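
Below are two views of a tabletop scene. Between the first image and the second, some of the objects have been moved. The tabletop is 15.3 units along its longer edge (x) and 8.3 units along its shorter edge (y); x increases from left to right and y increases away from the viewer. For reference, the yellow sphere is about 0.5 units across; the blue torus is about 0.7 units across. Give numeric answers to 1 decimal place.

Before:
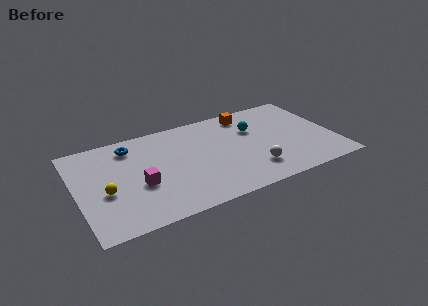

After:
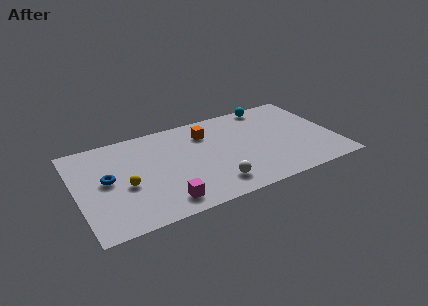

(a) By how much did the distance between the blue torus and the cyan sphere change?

+3.2

The distance was about 7.4 in the first image and 10.6 in the second, so they moved 3.2 units further apart.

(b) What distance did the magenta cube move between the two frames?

2.3

From (3.6, 3.3) to (4.8, 1.3), the magenta cube covered √(1.2² + 2.0²) ≈ 2.3 units.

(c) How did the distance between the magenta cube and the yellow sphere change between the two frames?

+1.0

Before: roughly 2.0 units apart; after: 3.0. That's 1.0 units further apart.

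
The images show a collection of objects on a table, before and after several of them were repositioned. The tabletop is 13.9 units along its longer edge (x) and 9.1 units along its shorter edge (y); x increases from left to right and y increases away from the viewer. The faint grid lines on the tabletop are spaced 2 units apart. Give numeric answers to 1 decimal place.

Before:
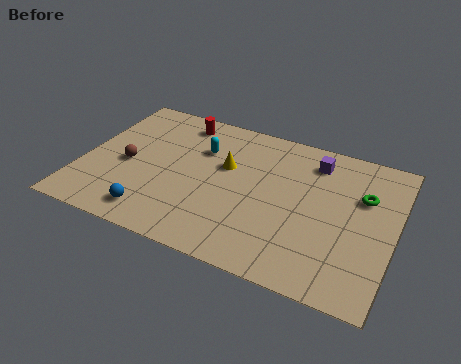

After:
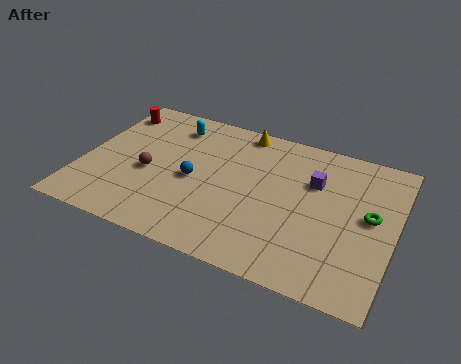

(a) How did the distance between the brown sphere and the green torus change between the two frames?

-0.7

The distance was about 10.6 in the first image and 9.9 in the second, so they moved 0.7 units closer together.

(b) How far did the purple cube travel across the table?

1.3

The purple cube was near (10.1, 7.4) before and (10.2, 6.1) after, so it travelled √(0.1² + 1.3²) ≈ 1.3 units.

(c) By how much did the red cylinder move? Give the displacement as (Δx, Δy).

(-3.1, -0.4)

From the two frames, the red cylinder sits at roughly (3.9, 7.8) before and (0.8, 7.4) after.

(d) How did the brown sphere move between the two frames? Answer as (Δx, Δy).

(1.0, -0.2)

The brown sphere started near (2.0, 4.1) and ended near (3.0, 3.9).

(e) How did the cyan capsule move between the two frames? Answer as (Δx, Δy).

(-1.5, 1.1)

The cyan capsule was at about (5.1, 6.3) and moved to about (3.6, 7.4).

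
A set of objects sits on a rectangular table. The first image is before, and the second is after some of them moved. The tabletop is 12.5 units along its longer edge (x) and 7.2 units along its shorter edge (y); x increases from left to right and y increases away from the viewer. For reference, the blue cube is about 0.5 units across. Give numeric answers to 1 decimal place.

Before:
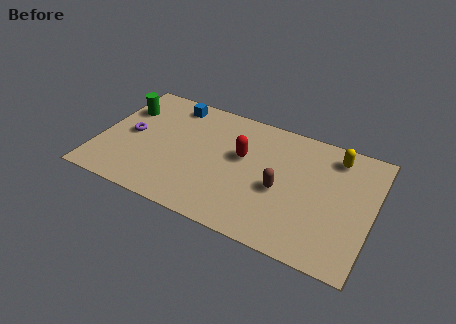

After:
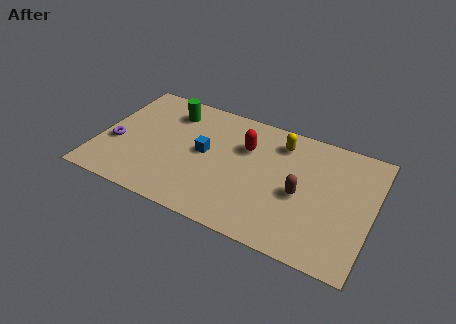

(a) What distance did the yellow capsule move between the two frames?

2.5

The yellow capsule moved from about (10.6, 6.0) to (8.1, 5.8), a distance of √(2.5² + 0.2²) ≈ 2.5.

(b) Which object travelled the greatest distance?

the blue cube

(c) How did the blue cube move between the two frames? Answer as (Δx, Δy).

(1.8, -2.4)

The blue cube started near (3.0, 6.2) and ended near (4.8, 3.8).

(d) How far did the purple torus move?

1.0

The purple torus moved from about (1.4, 3.6) to (0.8, 2.8), a distance of √(0.6² + 0.8²) ≈ 1.0.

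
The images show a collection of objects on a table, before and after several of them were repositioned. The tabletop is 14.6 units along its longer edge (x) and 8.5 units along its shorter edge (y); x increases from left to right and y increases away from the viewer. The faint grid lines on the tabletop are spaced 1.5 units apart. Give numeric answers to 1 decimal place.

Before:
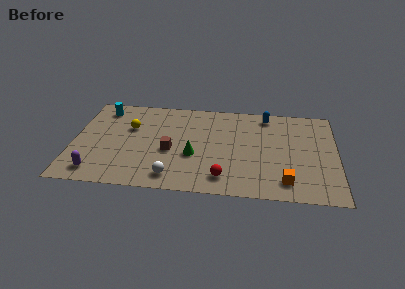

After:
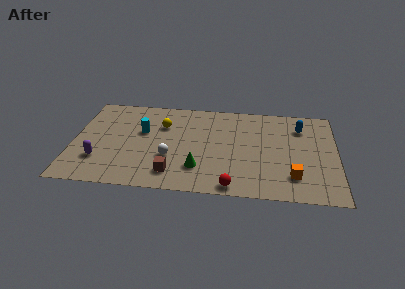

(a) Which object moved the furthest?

the cyan cylinder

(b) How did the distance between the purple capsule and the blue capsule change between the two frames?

+0.7

The distance was about 11.1 in the first image and 11.8 in the second, so they moved 0.7 units further apart.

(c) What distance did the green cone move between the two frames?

1.1

The green cone was near (6.7, 3.3) before and (7.0, 2.2) after, so it travelled √(0.3² + 1.1²) ≈ 1.1 units.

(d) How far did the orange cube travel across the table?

0.6

The orange cube was near (11.8, 1.5) before and (12.2, 2.0) after, so it travelled √(0.4² + 0.5²) ≈ 0.6 units.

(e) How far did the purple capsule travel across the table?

1.1

The purple capsule was near (1.4, 1.3) before and (1.5, 2.4) after, so it travelled √(0.1² + 1.1²) ≈ 1.1 units.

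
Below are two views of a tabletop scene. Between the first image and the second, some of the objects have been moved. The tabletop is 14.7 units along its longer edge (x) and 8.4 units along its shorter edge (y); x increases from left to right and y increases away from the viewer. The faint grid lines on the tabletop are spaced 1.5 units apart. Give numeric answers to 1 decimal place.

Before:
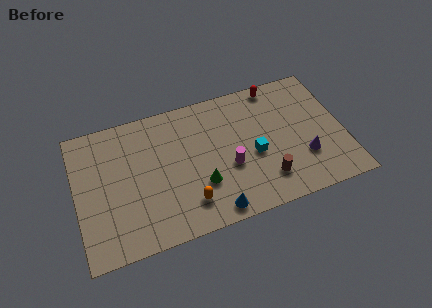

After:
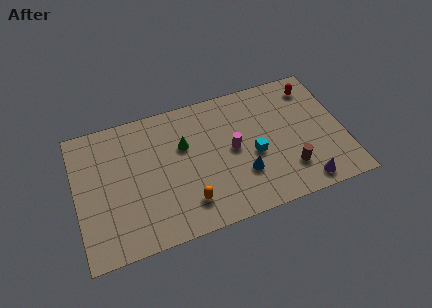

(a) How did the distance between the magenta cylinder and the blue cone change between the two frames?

-0.9

Before: roughly 2.6 units apart; after: 1.7. That's 0.9 units closer together.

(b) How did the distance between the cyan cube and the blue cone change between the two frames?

-2.5

Before: roughly 3.7 units apart; after: 1.2. That's 2.5 units closer together.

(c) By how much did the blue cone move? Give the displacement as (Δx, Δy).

(1.8, 1.7)

The blue cone started near (7.2, 0.9) and ended near (9.0, 2.6).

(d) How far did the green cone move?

2.8

From (6.7, 2.7) to (6.0, 5.4), the green cone covered √(0.7² + 2.7²) ≈ 2.8 units.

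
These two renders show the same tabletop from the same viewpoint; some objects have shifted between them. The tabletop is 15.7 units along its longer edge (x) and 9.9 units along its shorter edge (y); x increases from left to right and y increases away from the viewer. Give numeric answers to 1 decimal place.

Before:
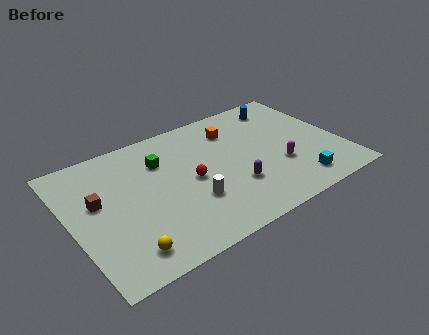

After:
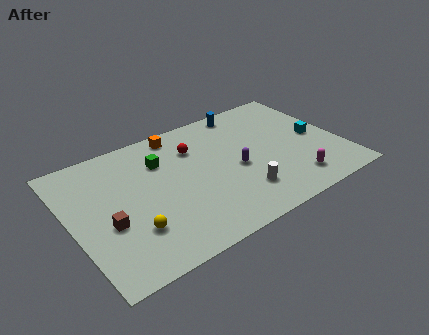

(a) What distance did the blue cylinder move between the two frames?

2.3

The blue cylinder moved from about (13.1, 8.3) to (10.9, 8.9), a distance of √(2.2² + 0.6²) ≈ 2.3.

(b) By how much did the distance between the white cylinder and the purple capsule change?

-0.5

The distance was about 2.5 in the first image and 2.0 in the second, so they moved 0.5 units closer together.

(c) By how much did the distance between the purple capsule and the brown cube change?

-0.4

The distance was about 8.0 in the first image and 7.6 in the second, so they moved 0.4 units closer together.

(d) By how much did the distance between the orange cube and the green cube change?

-2.3

Before: roughly 4.4 units apart; after: 2.1. That's 2.3 units closer together.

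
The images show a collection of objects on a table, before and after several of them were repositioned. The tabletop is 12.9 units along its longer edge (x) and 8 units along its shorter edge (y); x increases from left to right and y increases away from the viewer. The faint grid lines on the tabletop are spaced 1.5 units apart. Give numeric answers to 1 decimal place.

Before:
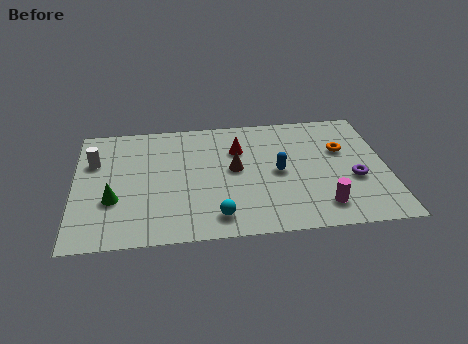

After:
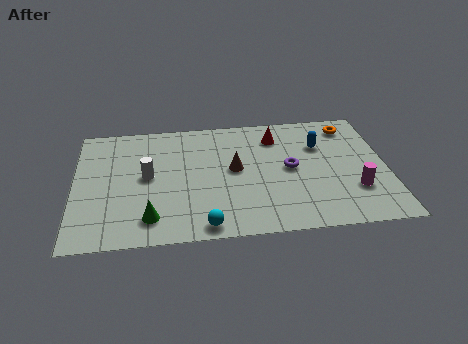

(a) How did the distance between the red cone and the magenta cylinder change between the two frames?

-0.3

They were about 5.3 units apart before and 5.0 after — 0.3 units closer together.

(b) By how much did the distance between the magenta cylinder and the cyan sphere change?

+2.1

Before: roughly 4.3 units apart; after: 6.4. That's 2.1 units further apart.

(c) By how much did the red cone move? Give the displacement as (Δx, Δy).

(1.6, 0.7)

The red cone started near (6.8, 5.6) and ended near (8.4, 6.3).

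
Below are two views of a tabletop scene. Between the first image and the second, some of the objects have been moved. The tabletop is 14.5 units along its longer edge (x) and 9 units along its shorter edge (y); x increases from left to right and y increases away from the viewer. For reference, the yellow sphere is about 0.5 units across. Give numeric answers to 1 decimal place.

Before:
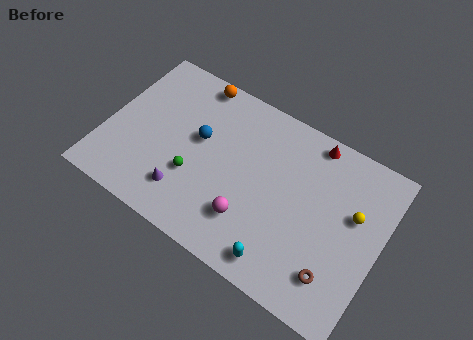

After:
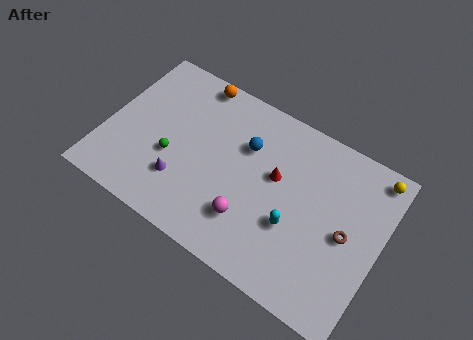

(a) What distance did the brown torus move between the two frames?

2.3

The brown torus was near (12.6, 2.0) before and (12.8, 4.3) after, so it travelled √(0.2² + 2.3²) ≈ 2.3 units.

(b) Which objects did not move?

the magenta sphere and the orange sphere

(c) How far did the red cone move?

3.2

The red cone moved from about (10.4, 8.1) to (8.9, 5.3), a distance of √(1.5² + 2.8²) ≈ 3.2.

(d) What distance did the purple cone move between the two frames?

0.6

The purple cone moved from about (4.6, 2.0) to (4.3, 2.5), a distance of √(0.3² + 0.5²) ≈ 0.6.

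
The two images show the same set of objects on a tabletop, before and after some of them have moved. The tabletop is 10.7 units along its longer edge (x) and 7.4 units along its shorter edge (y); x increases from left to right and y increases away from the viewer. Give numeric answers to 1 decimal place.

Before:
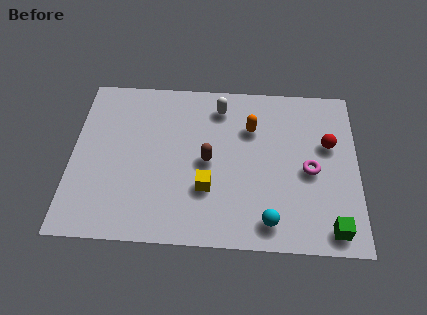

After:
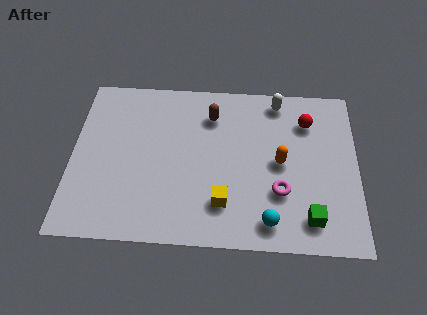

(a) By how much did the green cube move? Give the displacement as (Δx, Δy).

(-0.8, 0.4)

The green cube started near (9.7, 0.9) and ended near (8.9, 1.3).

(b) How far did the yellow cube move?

0.8

The yellow cube was near (5.1, 2.4) before and (5.7, 1.8) after, so it travelled √(0.6² + 0.6²) ≈ 0.8 units.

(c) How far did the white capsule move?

2.2

The white capsule moved from about (5.5, 6.1) to (7.7, 6.5), a distance of √(2.2² + 0.4²) ≈ 2.2.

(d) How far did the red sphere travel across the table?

1.3

From (9.6, 4.6) to (8.8, 5.6), the red sphere covered √(0.8² + 1.0²) ≈ 1.3 units.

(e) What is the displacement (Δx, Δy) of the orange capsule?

(1.1, -1.5)

The orange capsule started near (6.7, 5.2) and ended near (7.8, 3.7).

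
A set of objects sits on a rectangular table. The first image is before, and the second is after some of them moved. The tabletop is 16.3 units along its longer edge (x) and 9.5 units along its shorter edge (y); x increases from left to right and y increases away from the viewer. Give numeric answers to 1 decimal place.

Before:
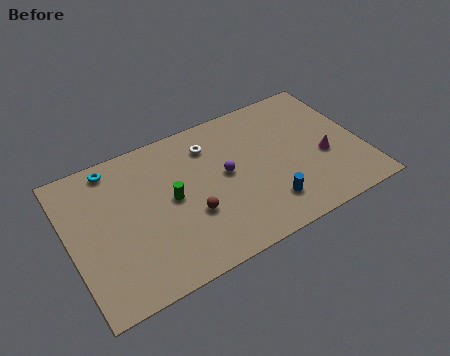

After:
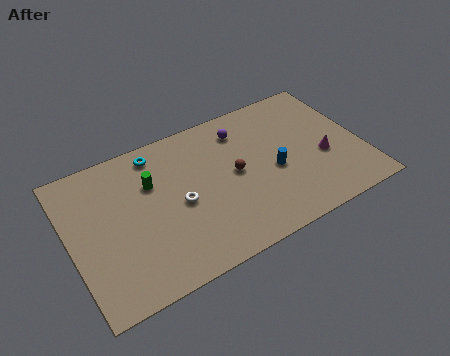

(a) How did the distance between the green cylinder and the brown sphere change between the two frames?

+3.0

Before: roughly 1.7 units apart; after: 4.7. That's 3.0 units further apart.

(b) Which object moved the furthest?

the white torus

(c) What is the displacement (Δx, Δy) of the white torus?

(-2.1, -3.0)

The white torus was at about (8.1, 7.4) and moved to about (6.0, 4.4).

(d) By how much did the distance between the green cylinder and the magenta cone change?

+1.2

The distance was about 8.6 in the first image and 9.8 in the second, so they moved 1.2 units further apart.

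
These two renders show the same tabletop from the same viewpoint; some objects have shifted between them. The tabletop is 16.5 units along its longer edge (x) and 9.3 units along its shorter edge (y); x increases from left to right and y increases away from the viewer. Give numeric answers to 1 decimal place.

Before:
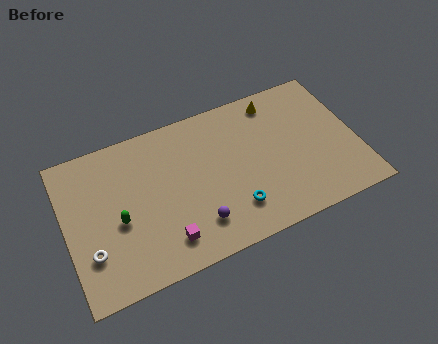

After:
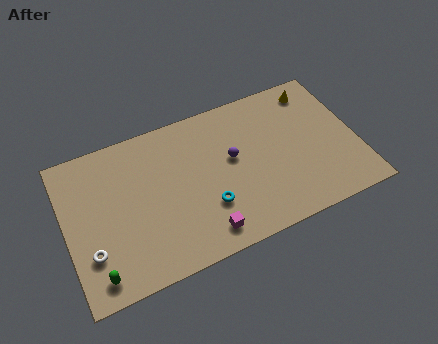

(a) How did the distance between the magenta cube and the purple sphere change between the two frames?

+2.6

The distance was about 1.8 in the first image and 4.4 in the second, so they moved 2.6 units further apart.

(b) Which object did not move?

the white torus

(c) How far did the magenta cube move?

2.1

The magenta cube moved from about (5.3, 1.8) to (7.4, 1.4), a distance of √(2.1² + 0.4²) ≈ 2.1.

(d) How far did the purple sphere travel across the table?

4.0

From (7.1, 2.1) to (9.5, 5.3), the purple sphere covered √(2.4² + 3.2²) ≈ 4.0 units.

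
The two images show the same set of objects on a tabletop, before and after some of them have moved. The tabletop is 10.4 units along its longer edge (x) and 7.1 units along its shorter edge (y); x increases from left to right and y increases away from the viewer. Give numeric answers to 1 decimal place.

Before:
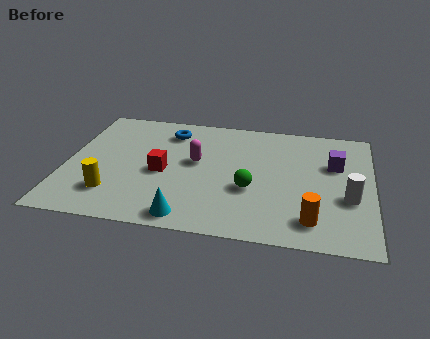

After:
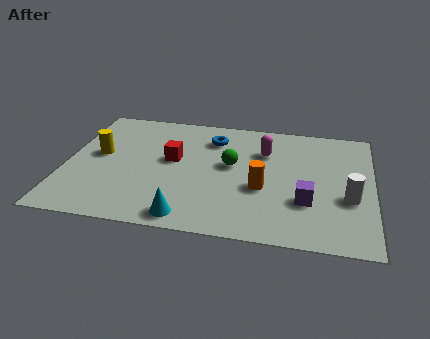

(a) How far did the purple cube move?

2.5

From (9.1, 4.6) to (8.2, 2.3), the purple cube covered √(0.9² + 2.3²) ≈ 2.5 units.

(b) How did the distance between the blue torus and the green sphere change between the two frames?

-2.5

The distance was about 4.2 in the first image and 1.7 in the second, so they moved 2.5 units closer together.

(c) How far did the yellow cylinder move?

2.3

The yellow cylinder moved from about (1.7, 1.7) to (1.1, 3.9), a distance of √(0.6² + 2.2²) ≈ 2.3.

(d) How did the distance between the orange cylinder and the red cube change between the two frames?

-2.1

Before: roughly 5.4 units apart; after: 3.3. That's 2.1 units closer together.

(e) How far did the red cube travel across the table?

0.9

From (3.3, 3.2) to (3.6, 4.0), the red cube covered √(0.3² + 0.8²) ≈ 0.9 units.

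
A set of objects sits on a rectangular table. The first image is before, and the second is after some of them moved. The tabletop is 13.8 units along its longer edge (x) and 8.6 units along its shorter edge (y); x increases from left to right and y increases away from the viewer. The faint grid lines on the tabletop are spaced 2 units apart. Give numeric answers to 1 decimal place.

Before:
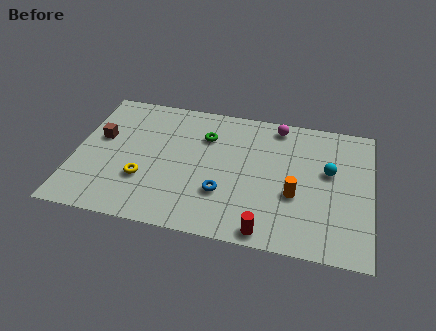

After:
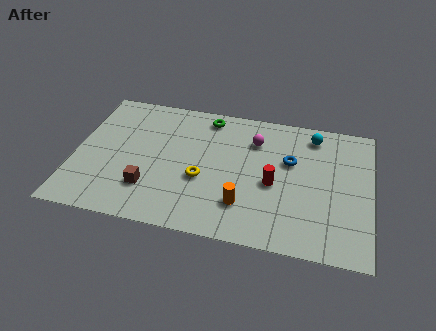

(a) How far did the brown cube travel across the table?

3.8

The brown cube was near (1.1, 5.1) before and (3.6, 2.3) after, so it travelled √(2.5² + 2.8²) ≈ 3.8 units.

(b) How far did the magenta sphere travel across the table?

1.6

From (9.3, 7.6) to (8.3, 6.4), the magenta sphere covered √(1.0² + 1.2²) ≈ 1.6 units.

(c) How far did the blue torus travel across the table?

4.0

From (7.0, 2.7) to (10.0, 5.4), the blue torus covered √(3.0² + 2.7²) ≈ 4.0 units.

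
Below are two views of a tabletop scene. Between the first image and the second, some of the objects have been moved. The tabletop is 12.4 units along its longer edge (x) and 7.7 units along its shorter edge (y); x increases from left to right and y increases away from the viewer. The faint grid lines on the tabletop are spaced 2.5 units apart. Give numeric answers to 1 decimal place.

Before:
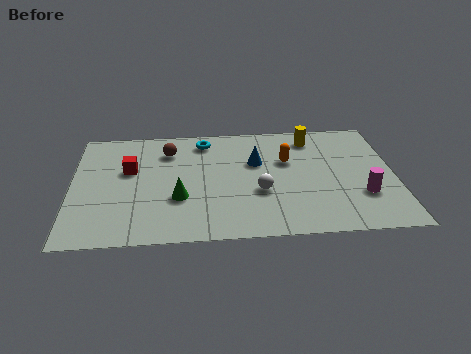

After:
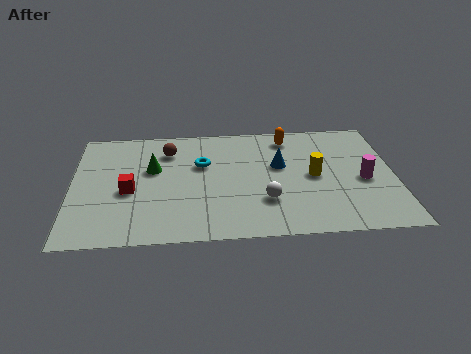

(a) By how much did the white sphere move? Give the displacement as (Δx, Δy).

(0.2, -0.6)

The white sphere started near (7.2, 2.9) and ended near (7.4, 2.3).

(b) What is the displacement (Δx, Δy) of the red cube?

(0.0, -1.4)

The red cube started near (2.2, 4.7) and ended near (2.2, 3.3).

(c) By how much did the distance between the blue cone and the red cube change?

+1.0

Before: roughly 4.9 units apart; after: 5.9. That's 1.0 units further apart.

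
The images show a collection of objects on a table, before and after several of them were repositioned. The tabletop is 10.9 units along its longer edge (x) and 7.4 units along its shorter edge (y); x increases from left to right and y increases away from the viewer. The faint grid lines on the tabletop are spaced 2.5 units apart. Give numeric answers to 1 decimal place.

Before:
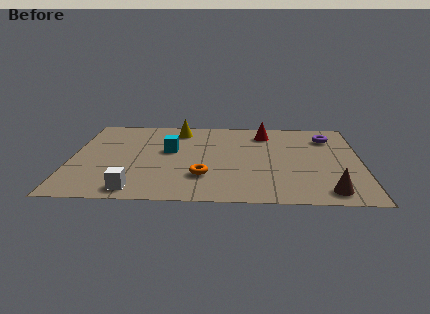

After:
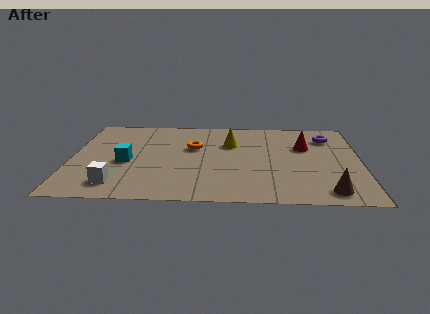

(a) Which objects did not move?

the purple torus and the brown cone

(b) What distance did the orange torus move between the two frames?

2.5

The orange torus moved from about (5.0, 2.1) to (4.6, 4.6), a distance of √(0.4² + 2.5²) ≈ 2.5.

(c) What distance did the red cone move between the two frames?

1.9

From (7.3, 6.0) to (8.8, 4.8), the red cone covered √(1.5² + 1.2²) ≈ 1.9 units.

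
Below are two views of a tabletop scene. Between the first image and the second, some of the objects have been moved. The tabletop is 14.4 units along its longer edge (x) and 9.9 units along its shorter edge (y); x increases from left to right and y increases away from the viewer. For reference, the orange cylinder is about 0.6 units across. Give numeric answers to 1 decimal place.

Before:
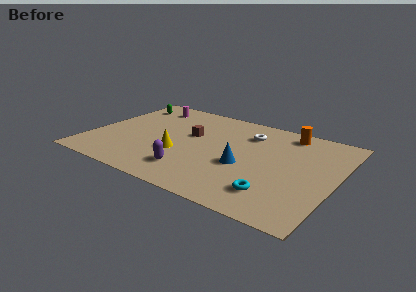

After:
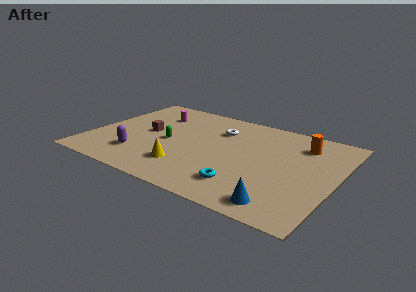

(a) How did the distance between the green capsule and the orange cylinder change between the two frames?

-1.7

They were about 9.8 units apart before and 8.1 after — 1.7 units closer together.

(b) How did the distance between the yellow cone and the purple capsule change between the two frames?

+1.0

Before: roughly 1.8 units apart; after: 2.8. That's 1.0 units further apart.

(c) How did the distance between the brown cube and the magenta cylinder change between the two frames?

-1.6

The distance was about 3.9 in the first image and 2.3 in the second, so they moved 1.6 units closer together.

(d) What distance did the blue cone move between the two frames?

3.7

From (9.2, 4.0) to (11.8, 1.3), the blue cone covered √(2.6² + 2.7²) ≈ 3.7 units.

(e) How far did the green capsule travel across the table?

4.7

The green capsule moved from about (1.3, 8.0) to (4.6, 4.6), a distance of √(3.3² + 3.4²) ≈ 4.7.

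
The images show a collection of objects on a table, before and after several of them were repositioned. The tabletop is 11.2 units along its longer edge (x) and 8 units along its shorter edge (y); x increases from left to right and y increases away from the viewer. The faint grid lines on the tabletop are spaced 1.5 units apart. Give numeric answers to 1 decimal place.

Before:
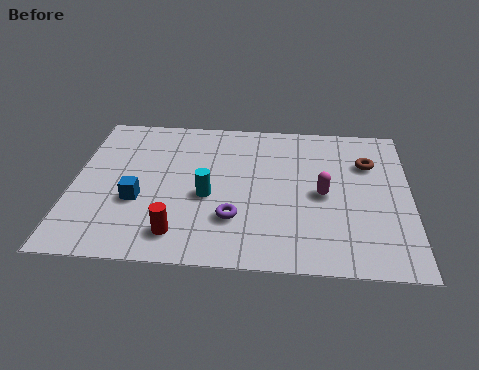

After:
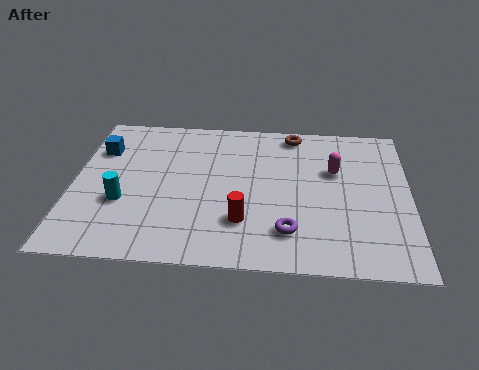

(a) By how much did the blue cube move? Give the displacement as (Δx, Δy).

(-1.4, 2.7)

From the two frames, the blue cube sits at roughly (2.2, 3.0) before and (0.8, 5.7) after.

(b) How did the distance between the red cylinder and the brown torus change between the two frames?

-2.3

The distance was about 7.5 in the first image and 5.2 in the second, so they moved 2.3 units closer together.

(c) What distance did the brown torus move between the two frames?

2.9

The brown torus moved from about (9.8, 5.6) to (7.3, 7.1), a distance of √(2.5² + 1.5²) ≈ 2.9.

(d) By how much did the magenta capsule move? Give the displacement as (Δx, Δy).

(0.4, 1.3)

From the two frames, the magenta capsule sits at roughly (8.3, 3.8) before and (8.7, 5.1) after.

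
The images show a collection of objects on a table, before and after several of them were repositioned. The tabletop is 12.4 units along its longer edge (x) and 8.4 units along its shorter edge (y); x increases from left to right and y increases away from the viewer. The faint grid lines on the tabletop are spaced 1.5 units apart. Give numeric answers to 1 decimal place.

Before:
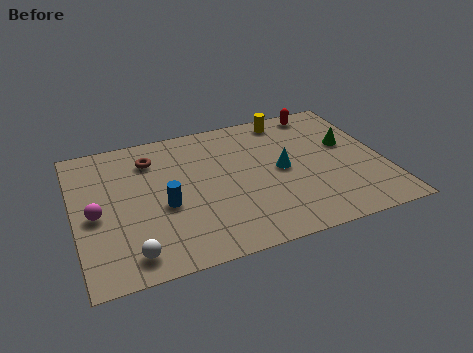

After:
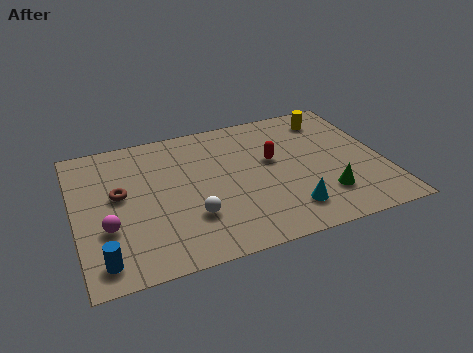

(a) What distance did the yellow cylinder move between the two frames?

1.8

The yellow cylinder was near (8.9, 7.4) before and (10.6, 6.9) after, so it travelled √(1.7² + 0.5²) ≈ 1.8 units.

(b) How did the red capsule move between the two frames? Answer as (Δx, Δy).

(-2.3, -2.6)

The red capsule started near (10.3, 7.5) and ended near (8.0, 4.9).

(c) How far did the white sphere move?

2.8

The white sphere was near (2.0, 1.2) before and (4.5, 2.5) after, so it travelled √(2.5² + 1.3²) ≈ 2.8 units.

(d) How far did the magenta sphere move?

1.0

The magenta sphere moved from about (0.8, 3.8) to (1.2, 2.9), a distance of √(0.4² + 0.9²) ≈ 1.0.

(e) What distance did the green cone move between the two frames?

3.2

The green cone was near (11.1, 5.0) before and (9.8, 2.1) after, so it travelled √(1.3² + 2.9²) ≈ 3.2 units.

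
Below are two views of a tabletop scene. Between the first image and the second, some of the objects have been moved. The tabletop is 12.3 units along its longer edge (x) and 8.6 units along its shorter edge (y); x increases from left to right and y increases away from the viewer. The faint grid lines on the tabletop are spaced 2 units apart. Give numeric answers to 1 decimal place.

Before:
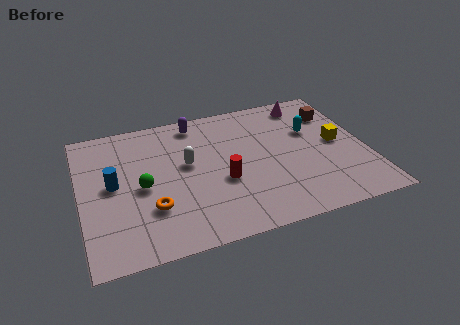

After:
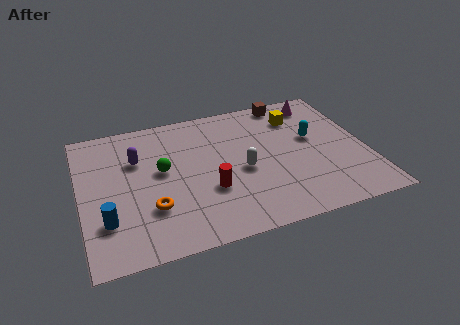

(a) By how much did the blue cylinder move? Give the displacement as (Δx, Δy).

(-0.4, -2.1)

The blue cylinder started near (1.4, 4.5) and ended near (1.0, 2.4).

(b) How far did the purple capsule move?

3.2

The purple capsule moved from about (5.2, 7.5) to (2.5, 5.8), a distance of √(2.7² + 1.7²) ≈ 3.2.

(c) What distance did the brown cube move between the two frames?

2.4

From (11.2, 6.4) to (9.3, 7.8), the brown cube covered √(1.9² + 1.4²) ≈ 2.4 units.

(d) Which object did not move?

the orange torus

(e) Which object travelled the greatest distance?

the purple capsule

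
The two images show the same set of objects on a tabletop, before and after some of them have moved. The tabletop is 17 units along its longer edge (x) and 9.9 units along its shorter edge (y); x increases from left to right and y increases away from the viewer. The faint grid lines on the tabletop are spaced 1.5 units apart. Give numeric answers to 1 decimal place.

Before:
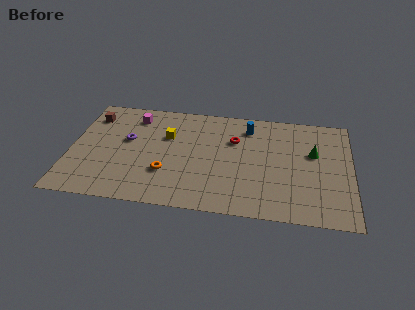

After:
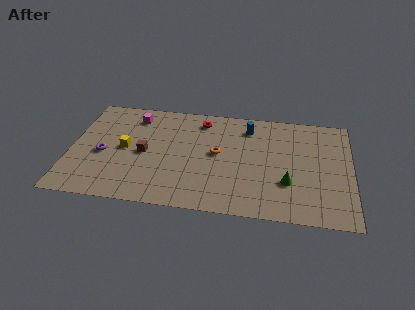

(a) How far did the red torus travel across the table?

2.6

From (9.9, 6.7) to (7.8, 8.3), the red torus covered √(2.1² + 1.6²) ≈ 2.6 units.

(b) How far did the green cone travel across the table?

3.3

The green cone was near (14.7, 6.1) before and (13.2, 3.2) after, so it travelled √(1.5² + 2.9²) ≈ 3.3 units.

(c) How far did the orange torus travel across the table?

3.7

From (5.9, 3.1) to (8.9, 5.3), the orange torus covered √(3.0² + 2.2²) ≈ 3.7 units.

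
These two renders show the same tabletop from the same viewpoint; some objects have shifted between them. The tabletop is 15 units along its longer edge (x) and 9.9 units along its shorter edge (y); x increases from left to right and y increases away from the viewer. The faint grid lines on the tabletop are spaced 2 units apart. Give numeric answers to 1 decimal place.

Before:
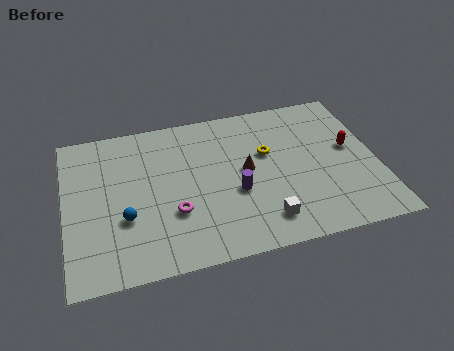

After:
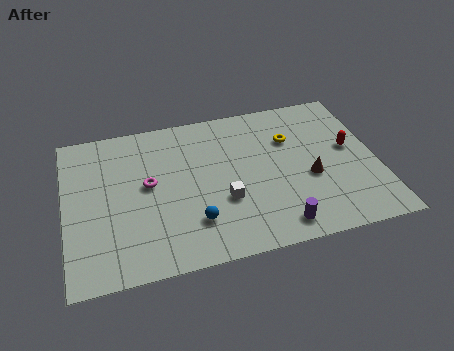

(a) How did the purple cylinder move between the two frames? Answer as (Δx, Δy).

(1.8, -2.6)

The purple cylinder started near (8.1, 3.9) and ended near (9.9, 1.3).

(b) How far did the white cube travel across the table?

2.5

The white cube was near (9.3, 1.8) before and (7.5, 3.5) after, so it travelled √(1.8² + 1.7²) ≈ 2.5 units.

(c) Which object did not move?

the red capsule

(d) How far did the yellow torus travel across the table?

1.4

The yellow torus was near (9.8, 6.1) before and (11.0, 6.8) after, so it travelled √(1.2² + 0.7²) ≈ 1.4 units.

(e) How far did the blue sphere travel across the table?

3.4

From (2.8, 3.5) to (6.0, 2.5), the blue sphere covered √(3.2² + 1.0²) ≈ 3.4 units.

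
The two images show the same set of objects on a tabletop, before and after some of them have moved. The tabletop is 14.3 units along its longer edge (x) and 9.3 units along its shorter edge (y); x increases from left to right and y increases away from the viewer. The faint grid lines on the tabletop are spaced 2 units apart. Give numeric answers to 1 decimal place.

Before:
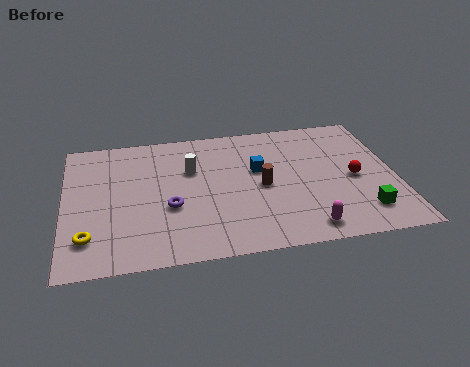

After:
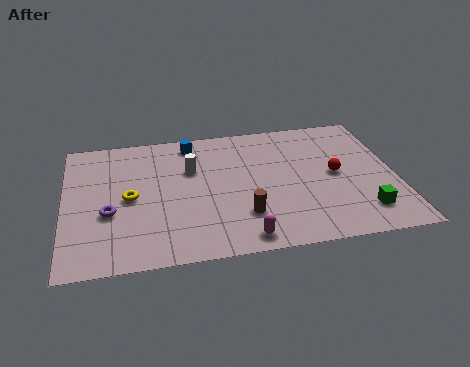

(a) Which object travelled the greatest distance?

the blue cube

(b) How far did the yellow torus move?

3.0

The yellow torus was near (1.0, 2.1) before and (2.8, 4.5) after, so it travelled √(1.8² + 2.4²) ≈ 3.0 units.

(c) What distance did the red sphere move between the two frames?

0.9

The red sphere moved from about (12.5, 4.3) to (11.7, 4.7), a distance of √(0.8² + 0.4²) ≈ 0.9.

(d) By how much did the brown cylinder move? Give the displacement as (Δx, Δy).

(-0.9, -1.9)

The brown cylinder was at about (8.5, 4.4) and moved to about (7.6, 2.5).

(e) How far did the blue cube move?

3.8

The blue cube was near (8.4, 5.6) before and (5.6, 8.1) after, so it travelled √(2.8² + 2.5²) ≈ 3.8 units.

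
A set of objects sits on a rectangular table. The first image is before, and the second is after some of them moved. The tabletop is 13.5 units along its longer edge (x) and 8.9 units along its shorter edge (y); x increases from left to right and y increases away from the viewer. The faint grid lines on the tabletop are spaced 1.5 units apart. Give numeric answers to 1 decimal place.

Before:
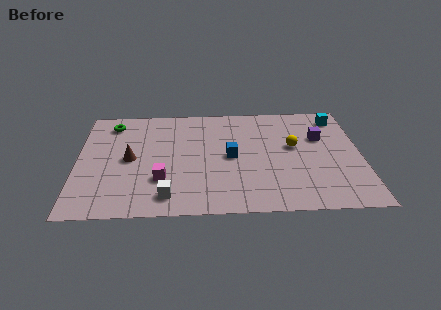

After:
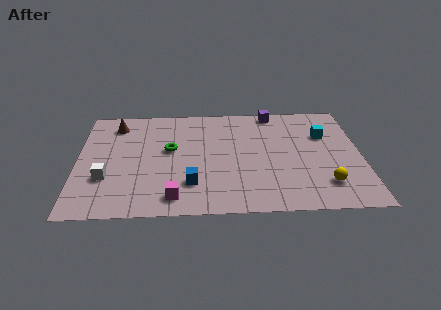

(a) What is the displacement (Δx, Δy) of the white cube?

(-2.9, 1.5)

From the two frames, the white cube sits at roughly (4.3, 1.4) before and (1.4, 2.9) after.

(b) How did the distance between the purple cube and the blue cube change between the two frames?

+2.5

Before: roughly 4.5 units apart; after: 7.0. That's 2.5 units further apart.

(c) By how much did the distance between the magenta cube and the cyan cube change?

-1.2

They were about 9.8 units apart before and 8.6 after — 1.2 units closer together.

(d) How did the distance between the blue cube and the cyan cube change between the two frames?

+1.3

They were about 6.1 units apart before and 7.4 after — 1.3 units further apart.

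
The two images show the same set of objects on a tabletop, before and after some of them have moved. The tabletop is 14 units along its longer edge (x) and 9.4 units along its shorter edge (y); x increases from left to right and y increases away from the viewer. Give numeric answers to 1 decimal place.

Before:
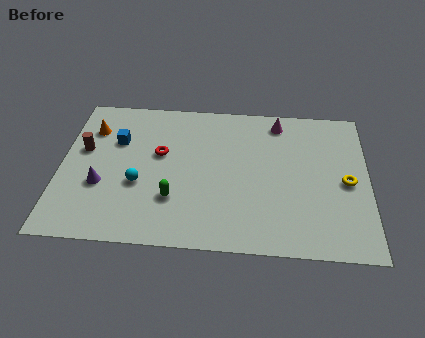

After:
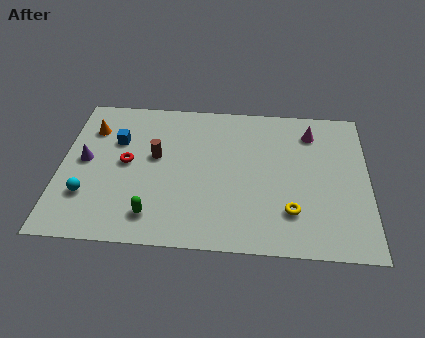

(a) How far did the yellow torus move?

3.2

The yellow torus moved from about (13.0, 4.4) to (10.5, 2.4), a distance of √(2.5² + 2.0²) ≈ 3.2.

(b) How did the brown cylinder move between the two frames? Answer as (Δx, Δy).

(3.3, -0.2)

From the two frames, the brown cylinder sits at roughly (1.0, 5.6) before and (4.3, 5.4) after.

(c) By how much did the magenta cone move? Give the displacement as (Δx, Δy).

(1.5, -0.6)

The magenta cone was at about (9.9, 8.1) and moved to about (11.4, 7.5).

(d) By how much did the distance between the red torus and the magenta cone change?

+2.8

Before: roughly 6.0 units apart; after: 8.8. That's 2.8 units further apart.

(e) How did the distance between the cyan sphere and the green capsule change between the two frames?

+1.4

Before: roughly 1.8 units apart; after: 3.2. That's 1.4 units further apart.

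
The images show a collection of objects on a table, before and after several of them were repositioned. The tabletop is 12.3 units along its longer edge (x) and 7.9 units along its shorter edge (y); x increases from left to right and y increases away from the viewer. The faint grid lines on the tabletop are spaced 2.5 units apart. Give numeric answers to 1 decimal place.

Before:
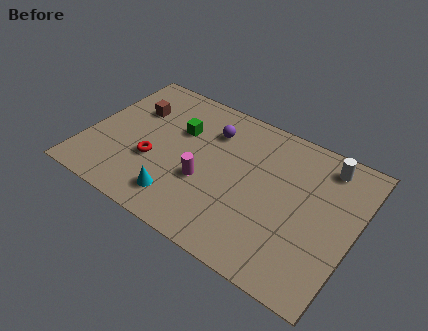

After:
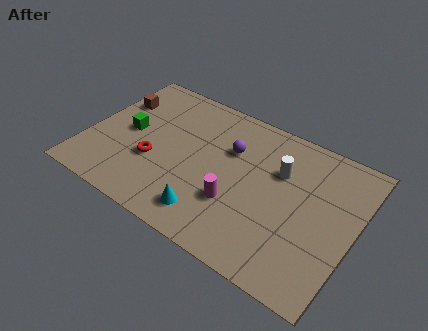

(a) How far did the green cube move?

2.5

The green cube moved from about (4.0, 5.2) to (1.8, 4.0), a distance of √(2.2² + 1.2²) ≈ 2.5.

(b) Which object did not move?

the red torus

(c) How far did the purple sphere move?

1.2

From (5.4, 5.9) to (6.4, 5.3), the purple sphere covered √(1.0² + 0.6²) ≈ 1.2 units.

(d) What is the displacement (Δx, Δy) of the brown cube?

(-0.9, 0.1)

The brown cube was at about (1.8, 5.4) and moved to about (0.9, 5.5).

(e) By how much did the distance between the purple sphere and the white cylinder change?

-3.0

Before: roughly 5.3 units apart; after: 2.3. That's 3.0 units closer together.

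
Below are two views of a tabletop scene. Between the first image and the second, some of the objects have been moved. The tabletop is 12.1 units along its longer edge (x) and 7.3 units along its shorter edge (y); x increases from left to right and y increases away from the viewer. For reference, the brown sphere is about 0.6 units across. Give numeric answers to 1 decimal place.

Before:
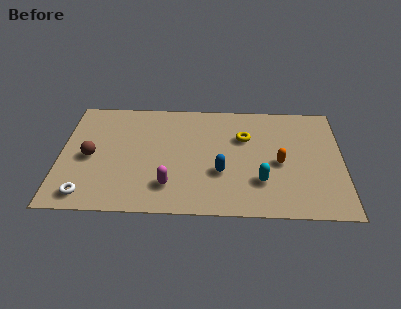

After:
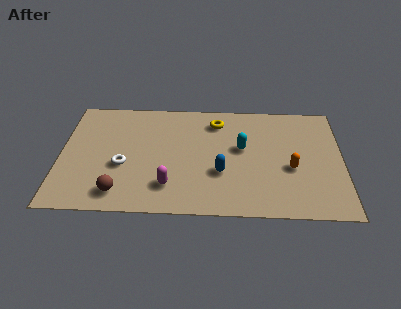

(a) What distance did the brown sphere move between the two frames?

2.6

From (1.3, 3.4) to (2.6, 1.2), the brown sphere covered √(1.3² + 2.2²) ≈ 2.6 units.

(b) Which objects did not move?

the blue capsule and the magenta capsule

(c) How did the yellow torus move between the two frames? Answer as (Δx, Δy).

(-1.2, 1.0)

From the two frames, the yellow torus sits at roughly (7.9, 4.9) before and (6.7, 5.9) after.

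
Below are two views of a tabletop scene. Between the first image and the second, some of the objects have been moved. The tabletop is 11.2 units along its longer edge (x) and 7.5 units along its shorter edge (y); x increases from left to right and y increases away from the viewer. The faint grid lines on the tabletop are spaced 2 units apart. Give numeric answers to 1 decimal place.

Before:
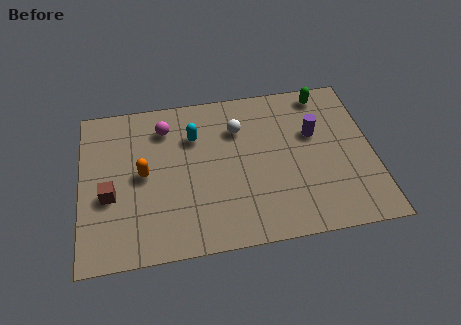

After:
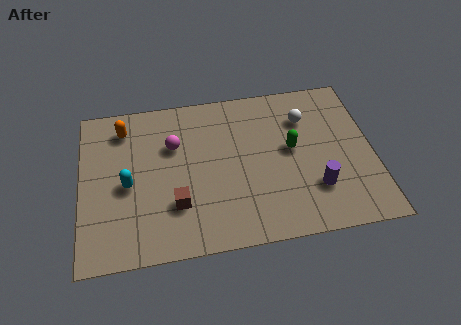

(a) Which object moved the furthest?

the cyan capsule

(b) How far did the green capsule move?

2.9

From (9.5, 6.6) to (8.1, 4.1), the green capsule covered √(1.4² + 2.5²) ≈ 2.9 units.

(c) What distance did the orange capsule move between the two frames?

2.4

From (2.4, 3.8) to (1.7, 6.1), the orange capsule covered √(0.7² + 2.3²) ≈ 2.4 units.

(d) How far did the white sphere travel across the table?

2.6

From (6.1, 5.4) to (8.7, 5.5), the white sphere covered √(2.6² + 0.1²) ≈ 2.6 units.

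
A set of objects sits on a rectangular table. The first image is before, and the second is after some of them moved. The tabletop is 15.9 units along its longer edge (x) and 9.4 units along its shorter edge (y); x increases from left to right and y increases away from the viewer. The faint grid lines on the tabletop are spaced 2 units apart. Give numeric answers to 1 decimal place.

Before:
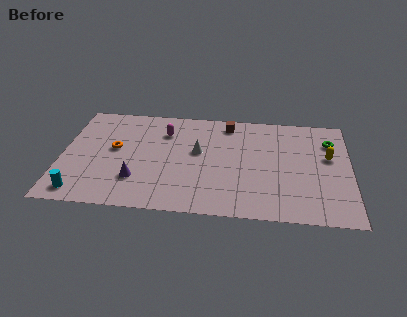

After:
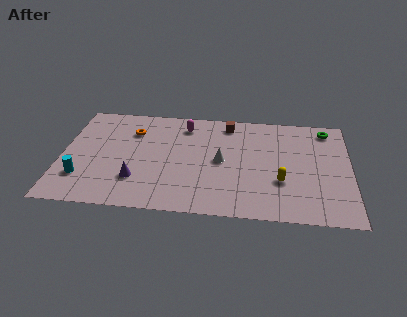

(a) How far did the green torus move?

1.1

From (14.8, 7.0) to (14.6, 8.1), the green torus covered √(0.2² + 1.1²) ≈ 1.1 units.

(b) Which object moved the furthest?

the yellow capsule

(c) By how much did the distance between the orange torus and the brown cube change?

-1.4

Before: roughly 6.8 units apart; after: 5.4. That's 1.4 units closer together.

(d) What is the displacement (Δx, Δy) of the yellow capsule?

(-2.6, -2.4)

The yellow capsule started near (14.7, 5.6) and ended near (12.1, 3.2).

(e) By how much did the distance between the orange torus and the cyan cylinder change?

+0.8

The distance was about 4.3 in the first image and 5.1 in the second, so they moved 0.8 units further apart.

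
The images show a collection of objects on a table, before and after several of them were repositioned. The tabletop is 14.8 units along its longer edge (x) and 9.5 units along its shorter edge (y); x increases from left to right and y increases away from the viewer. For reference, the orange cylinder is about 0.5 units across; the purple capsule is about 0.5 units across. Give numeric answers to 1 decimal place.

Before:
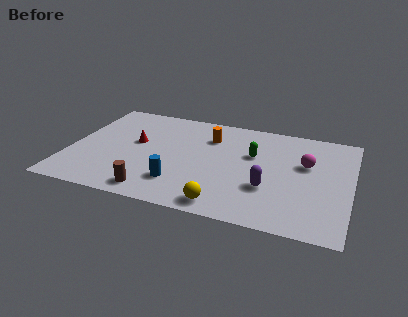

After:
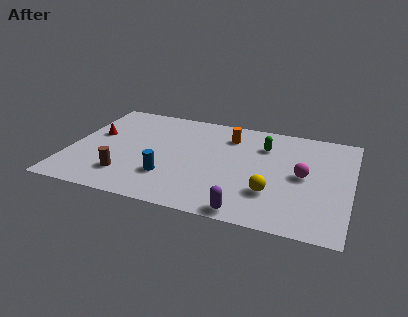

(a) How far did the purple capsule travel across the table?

2.6

The purple capsule was near (10.6, 3.2) before and (9.7, 0.8) after, so it travelled √(0.9² + 2.4²) ≈ 2.6 units.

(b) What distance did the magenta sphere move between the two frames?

1.1

The magenta sphere was near (12.4, 5.9) before and (12.3, 4.8) after, so it travelled √(0.1² + 1.1²) ≈ 1.1 units.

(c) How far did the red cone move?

2.2

The red cone was near (3.4, 5.4) before and (1.2, 5.6) after, so it travelled √(2.2² + 0.2²) ≈ 2.2 units.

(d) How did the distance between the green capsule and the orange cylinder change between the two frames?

-0.7

The distance was about 2.6 in the first image and 1.9 in the second, so they moved 0.7 units closer together.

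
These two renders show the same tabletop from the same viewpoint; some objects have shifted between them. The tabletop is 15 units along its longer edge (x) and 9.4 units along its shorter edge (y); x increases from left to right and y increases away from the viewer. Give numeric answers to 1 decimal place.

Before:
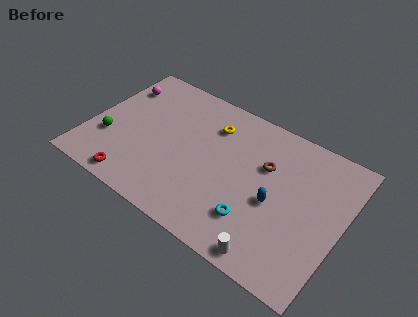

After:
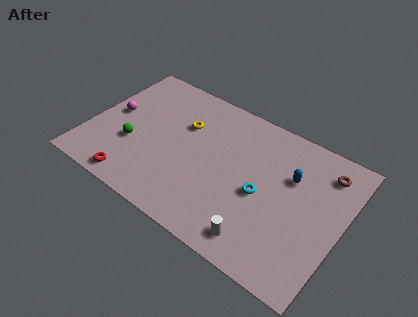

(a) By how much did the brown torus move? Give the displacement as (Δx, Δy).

(3.3, 1.5)

The brown torus started near (10.3, 6.1) and ended near (13.6, 7.6).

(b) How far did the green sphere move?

1.4

From (1.3, 3.1) to (2.7, 3.4), the green sphere covered √(1.4² + 0.3²) ≈ 1.4 units.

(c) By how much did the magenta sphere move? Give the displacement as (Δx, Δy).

(0.1, -2.1)

The magenta sphere was at about (1.1, 7.1) and moved to about (1.2, 5.0).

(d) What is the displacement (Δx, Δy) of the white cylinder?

(-0.8, 0.5)

The white cylinder was at about (11.6, 0.9) and moved to about (10.8, 1.4).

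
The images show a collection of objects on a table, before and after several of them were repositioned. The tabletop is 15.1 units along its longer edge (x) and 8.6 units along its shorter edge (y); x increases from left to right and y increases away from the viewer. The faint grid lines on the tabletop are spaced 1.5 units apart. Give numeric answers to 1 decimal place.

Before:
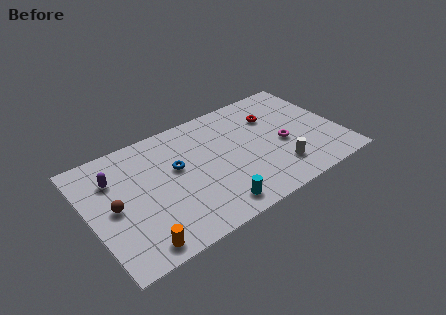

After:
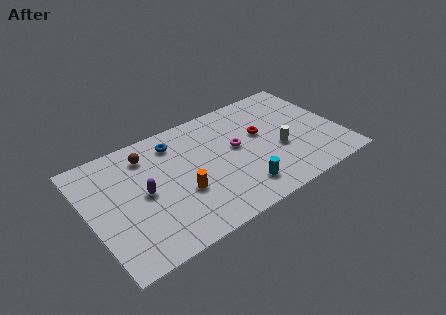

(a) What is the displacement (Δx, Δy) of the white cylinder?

(0.3, 1.4)

The white cylinder started near (11.0, 2.0) and ended near (11.3, 3.4).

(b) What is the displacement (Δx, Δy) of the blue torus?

(0.2, 1.9)

The blue torus started near (5.3, 5.1) and ended near (5.5, 7.0).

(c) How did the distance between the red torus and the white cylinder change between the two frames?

-2.2

They were about 4.1 units apart before and 1.9 after — 2.2 units closer together.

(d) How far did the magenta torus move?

2.9

From (11.6, 3.7) to (8.9, 4.8), the magenta torus covered √(2.7² + 1.1²) ≈ 2.9 units.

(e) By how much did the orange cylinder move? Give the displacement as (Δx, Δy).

(3.0, 2.2)

The orange cylinder started near (2.3, 1.0) and ended near (5.3, 3.2).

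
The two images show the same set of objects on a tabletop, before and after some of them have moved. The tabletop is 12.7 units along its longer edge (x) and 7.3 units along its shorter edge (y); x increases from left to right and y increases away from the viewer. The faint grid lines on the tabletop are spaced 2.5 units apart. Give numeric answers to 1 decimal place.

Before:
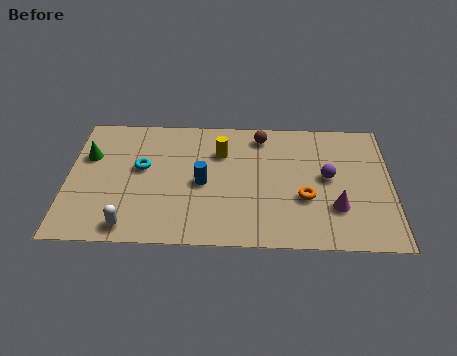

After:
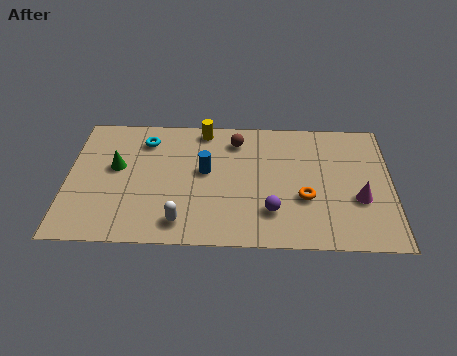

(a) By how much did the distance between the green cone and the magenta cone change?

-0.4

The distance was about 10.0 in the first image and 9.6 in the second, so they moved 0.4 units closer together.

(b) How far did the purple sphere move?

3.0

From (10.2, 3.9) to (8.0, 1.9), the purple sphere covered √(2.2² + 2.0²) ≈ 3.0 units.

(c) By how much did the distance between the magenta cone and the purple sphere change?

+1.8

They were about 1.7 units apart before and 3.5 after — 1.8 units further apart.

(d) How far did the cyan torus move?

1.6

The cyan torus moved from about (2.9, 4.2) to (3.0, 5.8), a distance of √(0.1² + 1.6²) ≈ 1.6.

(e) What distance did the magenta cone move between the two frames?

1.0

The magenta cone was near (10.5, 2.2) before and (11.4, 2.7) after, so it travelled √(0.9² + 0.5²) ≈ 1.0 units.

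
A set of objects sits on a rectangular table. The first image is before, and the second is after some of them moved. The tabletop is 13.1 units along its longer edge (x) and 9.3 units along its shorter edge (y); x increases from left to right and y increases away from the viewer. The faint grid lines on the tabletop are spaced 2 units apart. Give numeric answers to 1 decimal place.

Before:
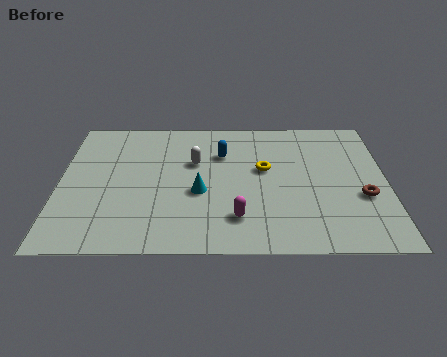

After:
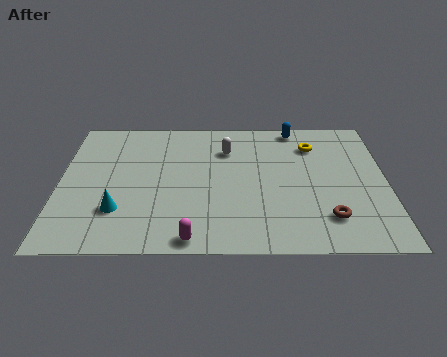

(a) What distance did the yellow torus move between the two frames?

2.6

The yellow torus moved from about (8.2, 5.4) to (10.2, 7.1), a distance of √(2.0² + 1.7²) ≈ 2.6.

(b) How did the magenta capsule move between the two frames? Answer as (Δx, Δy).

(-1.8, -1.3)

The magenta capsule was at about (7.1, 2.1) and moved to about (5.3, 0.8).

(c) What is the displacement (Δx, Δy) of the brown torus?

(-1.4, -1.4)

The brown torus was at about (12.1, 3.5) and moved to about (10.7, 2.1).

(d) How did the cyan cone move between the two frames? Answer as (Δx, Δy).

(-3.2, -1.2)

The cyan cone was at about (5.6, 3.8) and moved to about (2.4, 2.6).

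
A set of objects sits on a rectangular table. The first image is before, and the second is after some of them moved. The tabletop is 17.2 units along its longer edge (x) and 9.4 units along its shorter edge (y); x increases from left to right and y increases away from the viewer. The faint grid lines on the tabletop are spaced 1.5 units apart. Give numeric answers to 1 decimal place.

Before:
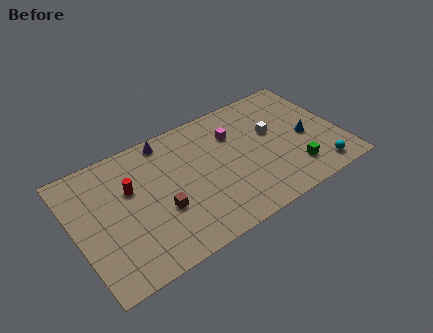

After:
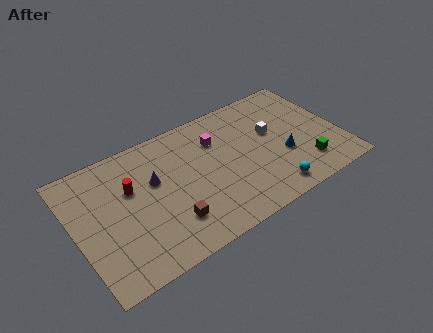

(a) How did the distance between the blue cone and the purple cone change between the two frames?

-1.1

They were about 9.6 units apart before and 8.5 after — 1.1 units closer together.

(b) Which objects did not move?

the red cylinder and the white cube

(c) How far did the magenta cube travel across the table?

1.1

From (10.6, 6.7) to (9.5, 6.8), the magenta cube covered √(1.1² + 0.1²) ≈ 1.1 units.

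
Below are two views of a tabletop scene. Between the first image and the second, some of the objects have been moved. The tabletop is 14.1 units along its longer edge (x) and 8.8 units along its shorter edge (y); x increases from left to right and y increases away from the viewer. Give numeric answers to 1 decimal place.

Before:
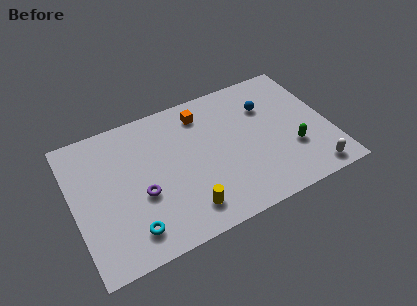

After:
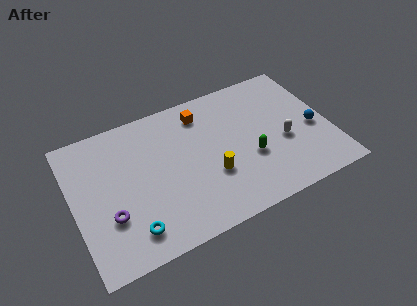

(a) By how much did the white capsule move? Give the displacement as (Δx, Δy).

(-1.2, 2.6)

From the two frames, the white capsule sits at roughly (12.7, 1.0) before and (11.5, 3.6) after.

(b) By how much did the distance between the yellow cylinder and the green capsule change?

-4.0

They were about 6.2 units apart before and 2.2 after — 4.0 units closer together.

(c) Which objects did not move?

the cyan torus and the orange cube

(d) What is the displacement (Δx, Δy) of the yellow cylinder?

(1.6, 1.5)

The yellow cylinder was at about (5.8, 1.6) and moved to about (7.4, 3.1).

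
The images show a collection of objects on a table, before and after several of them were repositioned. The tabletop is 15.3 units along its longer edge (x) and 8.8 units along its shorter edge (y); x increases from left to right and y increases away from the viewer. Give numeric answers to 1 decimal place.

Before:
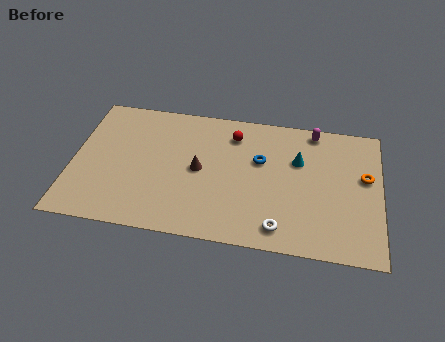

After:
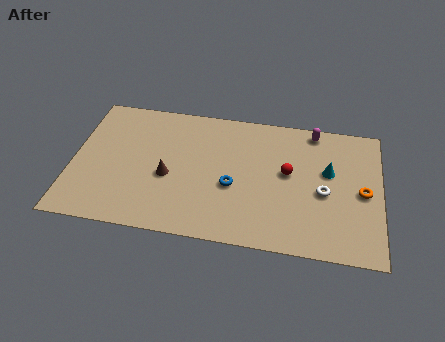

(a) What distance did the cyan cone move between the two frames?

1.6

The cyan cone was near (11.2, 5.8) before and (12.7, 5.3) after, so it travelled √(1.5² + 0.5²) ≈ 1.6 units.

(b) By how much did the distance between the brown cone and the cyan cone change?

+3.0

The distance was about 5.1 in the first image and 8.1 in the second, so they moved 3.0 units further apart.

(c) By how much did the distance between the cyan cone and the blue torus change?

+3.1

Before: roughly 1.9 units apart; after: 5.0. That's 3.1 units further apart.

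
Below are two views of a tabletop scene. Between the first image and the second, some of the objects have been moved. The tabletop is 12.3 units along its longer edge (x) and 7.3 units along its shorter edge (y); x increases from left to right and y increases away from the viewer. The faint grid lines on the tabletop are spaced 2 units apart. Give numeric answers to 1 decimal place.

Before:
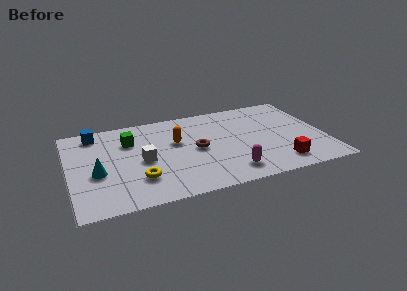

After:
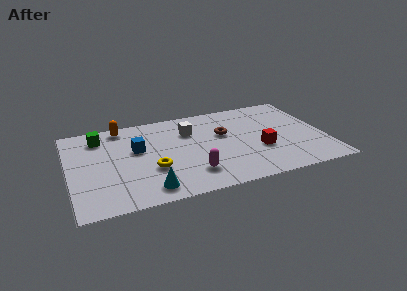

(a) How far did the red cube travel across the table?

1.6

The red cube was near (9.9, 1.3) before and (9.1, 2.7) after, so it travelled √(0.8² + 1.4²) ≈ 1.6 units.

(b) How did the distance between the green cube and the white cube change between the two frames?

+2.5

Before: roughly 1.9 units apart; after: 4.4. That's 2.5 units further apart.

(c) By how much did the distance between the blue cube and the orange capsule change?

-2.0

The distance was about 4.2 in the first image and 2.2 in the second, so they moved 2.0 units closer together.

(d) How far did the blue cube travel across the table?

2.7

From (1.4, 6.3) to (3.3, 4.4), the blue cube covered √(1.9² + 1.9²) ≈ 2.7 units.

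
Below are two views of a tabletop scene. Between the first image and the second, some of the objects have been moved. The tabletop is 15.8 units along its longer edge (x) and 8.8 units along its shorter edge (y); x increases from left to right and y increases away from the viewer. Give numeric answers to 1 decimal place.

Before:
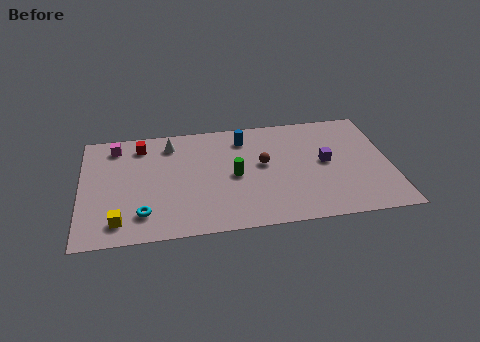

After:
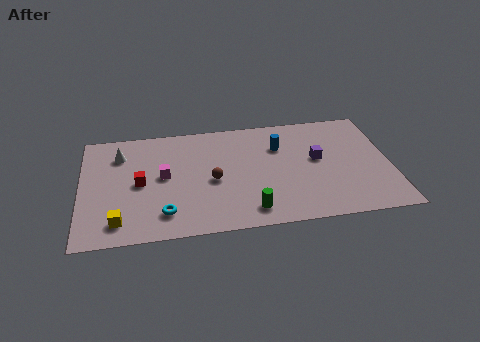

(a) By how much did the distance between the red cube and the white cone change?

+1.1

Before: roughly 1.5 units apart; after: 2.6. That's 1.1 units further apart.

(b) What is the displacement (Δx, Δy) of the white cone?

(-2.6, -0.5)

The white cone started near (4.6, 7.2) and ended near (2.0, 6.7).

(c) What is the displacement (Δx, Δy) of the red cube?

(-0.1, -3.0)

From the two frames, the red cube sits at roughly (3.1, 7.3) before and (3.0, 4.3) after.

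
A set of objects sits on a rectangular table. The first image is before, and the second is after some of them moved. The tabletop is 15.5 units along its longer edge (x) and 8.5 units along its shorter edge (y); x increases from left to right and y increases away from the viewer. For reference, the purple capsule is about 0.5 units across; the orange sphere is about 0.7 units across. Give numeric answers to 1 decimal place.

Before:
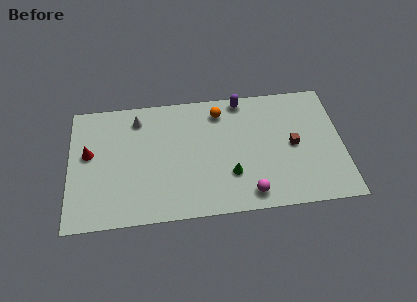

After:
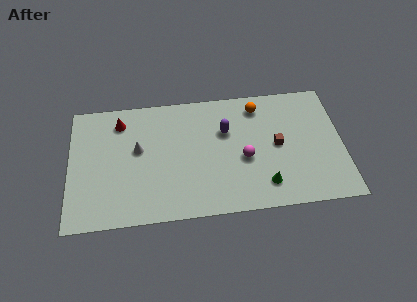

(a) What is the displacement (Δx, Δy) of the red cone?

(1.8, 2.0)

From the two frames, the red cone sits at roughly (1.1, 4.9) before and (2.9, 6.9) after.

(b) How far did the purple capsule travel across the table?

2.3

From (9.9, 7.7) to (8.9, 5.6), the purple capsule covered √(1.0² + 2.1²) ≈ 2.3 units.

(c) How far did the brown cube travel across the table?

0.9

From (12.7, 4.2) to (11.8, 4.3), the brown cube covered √(0.9² + 0.1²) ≈ 0.9 units.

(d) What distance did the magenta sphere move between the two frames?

2.4

The magenta sphere was near (10.1, 1.2) before and (9.9, 3.6) after, so it travelled √(0.2² + 2.4²) ≈ 2.4 units.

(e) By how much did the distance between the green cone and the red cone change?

+1.3

They were about 8.3 units apart before and 9.6 after — 1.3 units further apart.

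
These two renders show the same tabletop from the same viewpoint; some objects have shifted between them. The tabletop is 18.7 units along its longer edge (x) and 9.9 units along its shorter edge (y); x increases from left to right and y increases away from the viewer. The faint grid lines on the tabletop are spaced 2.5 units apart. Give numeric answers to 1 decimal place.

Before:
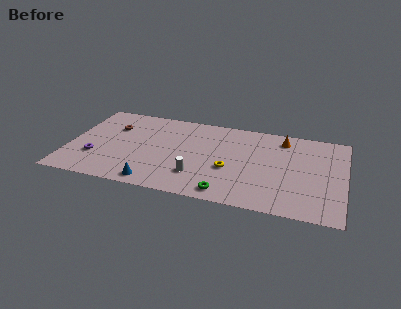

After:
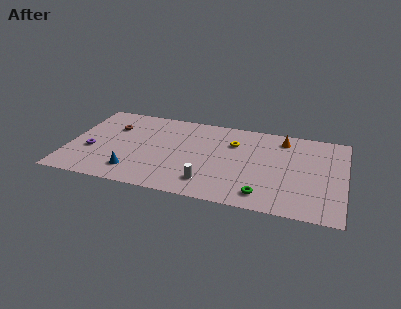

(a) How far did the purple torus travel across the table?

0.8

The purple torus was near (1.9, 3.1) before and (1.6, 3.8) after, so it travelled √(0.3² + 0.7²) ≈ 0.8 units.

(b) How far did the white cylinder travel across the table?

1.0

The white cylinder moved from about (8.9, 2.6) to (9.7, 2.0), a distance of √(0.8² + 0.6²) ≈ 1.0.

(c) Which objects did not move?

the orange cone and the brown torus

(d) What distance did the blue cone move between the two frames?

1.7

From (6.1, 1.1) to (4.6, 2.0), the blue cone covered √(1.5² + 0.9²) ≈ 1.7 units.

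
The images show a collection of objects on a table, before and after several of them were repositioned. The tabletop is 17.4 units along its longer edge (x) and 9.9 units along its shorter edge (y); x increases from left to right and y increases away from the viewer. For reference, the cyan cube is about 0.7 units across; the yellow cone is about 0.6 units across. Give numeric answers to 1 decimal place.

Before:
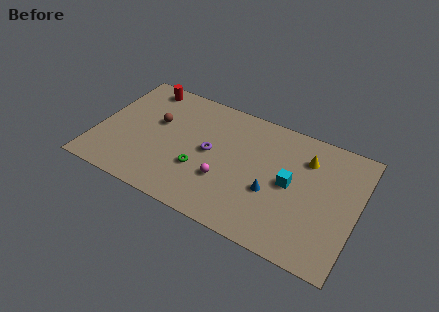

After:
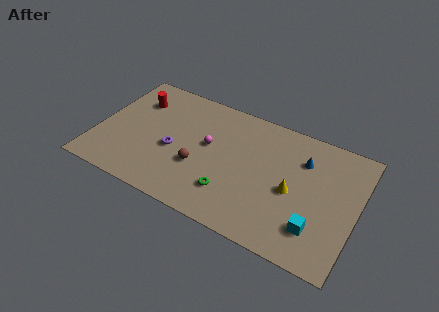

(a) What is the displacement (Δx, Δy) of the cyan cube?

(2.0, -2.6)

The cyan cube was at about (13.0, 5.0) and moved to about (15.0, 2.4).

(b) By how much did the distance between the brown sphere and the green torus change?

-1.7

They were about 4.2 units apart before and 2.5 after — 1.7 units closer together.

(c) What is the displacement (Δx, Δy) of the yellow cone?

(-0.6, -2.9)

The yellow cone started near (13.8, 7.4) and ended near (13.2, 4.5).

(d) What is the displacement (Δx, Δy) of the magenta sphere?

(-1.4, 2.3)

The magenta sphere was at about (8.8, 3.3) and moved to about (7.4, 5.6).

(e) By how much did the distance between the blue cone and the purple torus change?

+4.4

They were about 4.5 units apart before and 8.9 after — 4.4 units further apart.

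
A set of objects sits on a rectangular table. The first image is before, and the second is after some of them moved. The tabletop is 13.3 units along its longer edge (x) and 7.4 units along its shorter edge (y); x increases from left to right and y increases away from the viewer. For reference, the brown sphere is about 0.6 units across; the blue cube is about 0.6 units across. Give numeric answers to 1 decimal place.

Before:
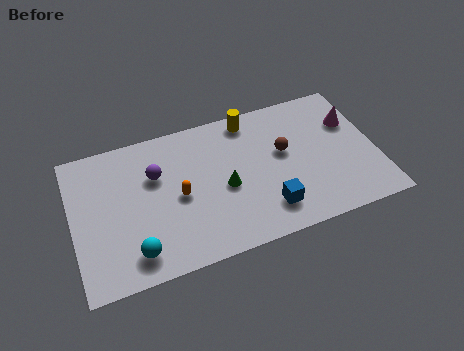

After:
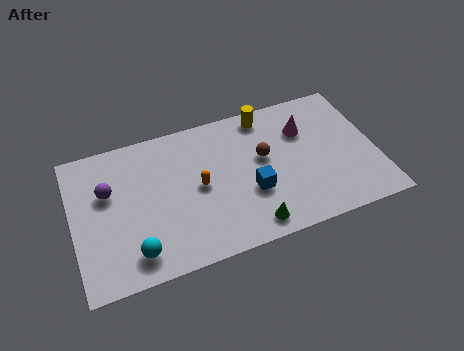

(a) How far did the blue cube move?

1.3

The blue cube moved from about (8.3, 1.6) to (7.7, 2.7), a distance of √(0.6² + 1.1²) ≈ 1.3.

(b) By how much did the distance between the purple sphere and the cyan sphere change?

-0.3

Before: roughly 3.8 units apart; after: 3.5. That's 0.3 units closer together.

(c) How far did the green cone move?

2.5

From (6.6, 3.3) to (7.5, 1.0), the green cone covered √(0.9² + 2.3²) ≈ 2.5 units.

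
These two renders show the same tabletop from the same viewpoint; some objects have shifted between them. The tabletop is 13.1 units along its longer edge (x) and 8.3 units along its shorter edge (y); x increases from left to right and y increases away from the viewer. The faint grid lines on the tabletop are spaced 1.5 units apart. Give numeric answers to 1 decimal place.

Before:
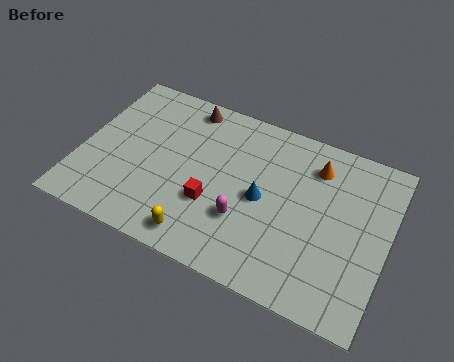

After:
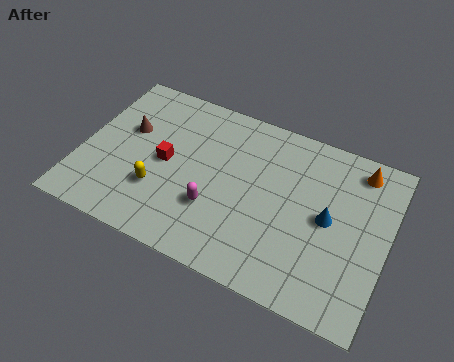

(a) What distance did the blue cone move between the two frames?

2.8

From (7.8, 4.0) to (10.6, 4.2), the blue cone covered √(2.8² + 0.2²) ≈ 2.8 units.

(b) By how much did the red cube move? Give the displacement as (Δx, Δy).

(-2.2, 1.2)

The red cube was at about (5.8, 2.9) and moved to about (3.6, 4.1).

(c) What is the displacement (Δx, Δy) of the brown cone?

(-2.3, -2.2)

The brown cone was at about (4.1, 7.3) and moved to about (1.8, 5.1).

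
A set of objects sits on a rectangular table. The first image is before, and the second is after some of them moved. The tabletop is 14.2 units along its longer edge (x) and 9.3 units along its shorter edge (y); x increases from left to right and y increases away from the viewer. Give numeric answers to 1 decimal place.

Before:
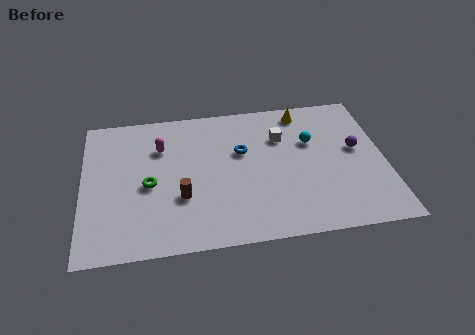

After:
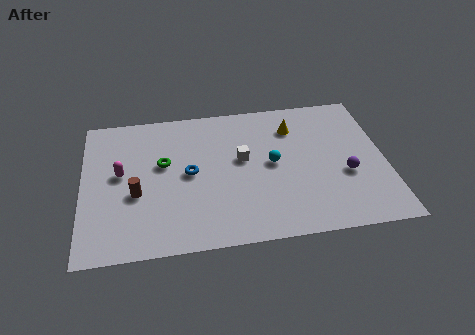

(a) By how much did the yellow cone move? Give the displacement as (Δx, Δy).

(-0.5, -1.0)

The yellow cone started near (10.5, 8.1) and ended near (10.0, 7.1).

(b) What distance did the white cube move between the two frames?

2.2

The white cube was near (9.4, 6.5) before and (7.5, 5.3) after, so it travelled √(1.9² + 1.2²) ≈ 2.2 units.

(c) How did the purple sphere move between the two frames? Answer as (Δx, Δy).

(-0.6, -1.6)

The purple sphere started near (12.9, 5.2) and ended near (12.3, 3.6).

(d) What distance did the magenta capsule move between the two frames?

2.4

The magenta capsule moved from about (3.7, 6.6) to (1.8, 5.1), a distance of √(1.9² + 1.5²) ≈ 2.4.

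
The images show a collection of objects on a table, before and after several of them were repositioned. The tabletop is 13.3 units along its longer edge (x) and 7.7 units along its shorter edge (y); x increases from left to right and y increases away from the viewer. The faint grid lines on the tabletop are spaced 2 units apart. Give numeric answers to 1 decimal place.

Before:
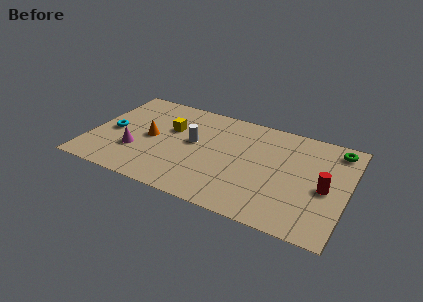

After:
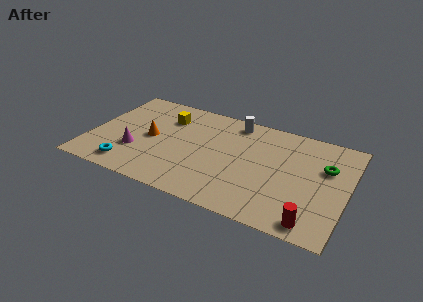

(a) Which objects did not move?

the orange cone and the magenta cone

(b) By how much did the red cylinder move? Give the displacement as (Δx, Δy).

(-0.4, -2.6)

The red cylinder was at about (12.2, 3.5) and moved to about (11.8, 0.9).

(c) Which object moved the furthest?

the white cylinder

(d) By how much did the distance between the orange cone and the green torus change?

-0.7

Before: roughly 9.8 units apart; after: 9.1. That's 0.7 units closer together.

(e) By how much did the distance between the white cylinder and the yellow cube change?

+2.2

Before: roughly 1.4 units apart; after: 3.6. That's 2.2 units further apart.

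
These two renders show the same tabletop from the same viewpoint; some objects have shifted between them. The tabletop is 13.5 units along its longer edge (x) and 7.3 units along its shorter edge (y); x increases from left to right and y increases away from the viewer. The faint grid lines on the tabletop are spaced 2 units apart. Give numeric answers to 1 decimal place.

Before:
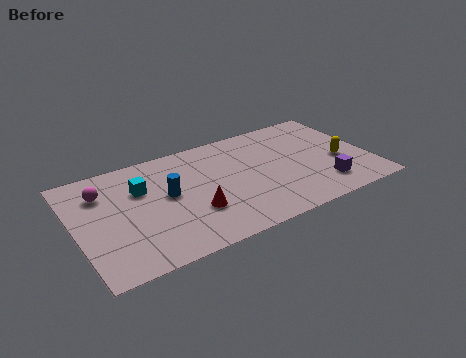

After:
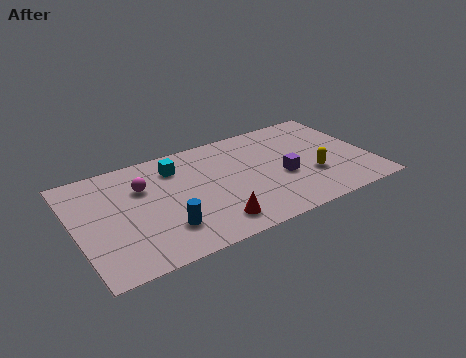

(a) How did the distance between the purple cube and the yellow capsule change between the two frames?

-0.3

Before: roughly 1.7 units apart; after: 1.4. That's 0.3 units closer together.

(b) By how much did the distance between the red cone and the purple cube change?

-2.1

They were about 6.0 units apart before and 3.9 after — 2.1 units closer together.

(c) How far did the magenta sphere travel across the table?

1.8

From (1.4, 5.4) to (3.2, 5.0), the magenta sphere covered √(1.8² + 0.4²) ≈ 1.8 units.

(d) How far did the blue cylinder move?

2.1

From (4.2, 4.0) to (3.8, 1.9), the blue cylinder covered √(0.4² + 2.1²) ≈ 2.1 units.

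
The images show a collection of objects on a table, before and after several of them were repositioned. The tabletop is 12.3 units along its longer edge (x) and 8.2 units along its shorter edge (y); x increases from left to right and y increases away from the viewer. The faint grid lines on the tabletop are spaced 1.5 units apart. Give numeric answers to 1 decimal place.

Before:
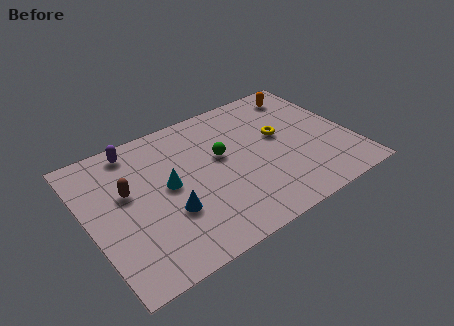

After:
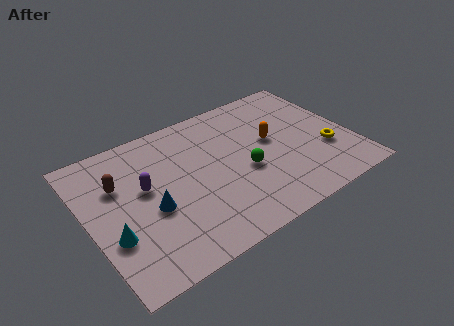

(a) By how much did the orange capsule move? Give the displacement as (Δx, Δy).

(-2.0, -2.3)

The orange capsule was at about (10.7, 6.9) and moved to about (8.7, 4.6).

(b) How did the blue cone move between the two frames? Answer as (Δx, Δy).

(-0.7, 0.6)

The blue cone was at about (3.5, 2.8) and moved to about (2.8, 3.4).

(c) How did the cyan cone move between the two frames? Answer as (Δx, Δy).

(-2.8, -1.5)

The cyan cone was at about (3.7, 4.3) and moved to about (0.9, 2.8).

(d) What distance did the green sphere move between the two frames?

1.7

The green sphere was near (6.3, 4.8) before and (7.2, 3.4) after, so it travelled √(0.9² + 1.4²) ≈ 1.7 units.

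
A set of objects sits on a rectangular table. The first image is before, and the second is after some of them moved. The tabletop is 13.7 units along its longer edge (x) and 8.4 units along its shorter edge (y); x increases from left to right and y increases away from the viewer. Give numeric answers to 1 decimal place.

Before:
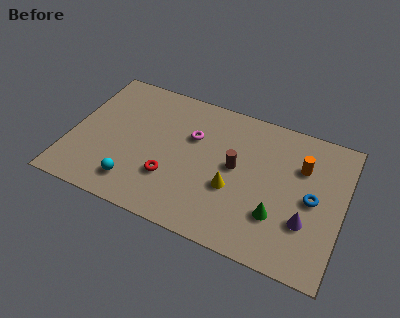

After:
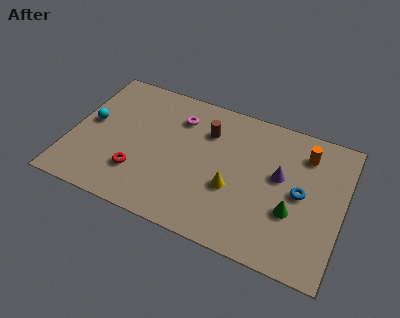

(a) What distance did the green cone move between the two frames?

0.9

The green cone was near (10.6, 2.5) before and (11.3, 3.0) after, so it travelled √(0.7² + 0.5²) ≈ 0.9 units.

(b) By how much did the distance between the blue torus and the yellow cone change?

-0.6

Before: roughly 4.0 units apart; after: 3.4. That's 0.6 units closer together.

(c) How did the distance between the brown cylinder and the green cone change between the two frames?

+2.5

Before: roughly 3.0 units apart; after: 5.5. That's 2.5 units further apart.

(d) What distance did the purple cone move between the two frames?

2.6

From (12.0, 2.7) to (10.5, 4.8), the purple cone covered √(1.5² + 2.1²) ≈ 2.6 units.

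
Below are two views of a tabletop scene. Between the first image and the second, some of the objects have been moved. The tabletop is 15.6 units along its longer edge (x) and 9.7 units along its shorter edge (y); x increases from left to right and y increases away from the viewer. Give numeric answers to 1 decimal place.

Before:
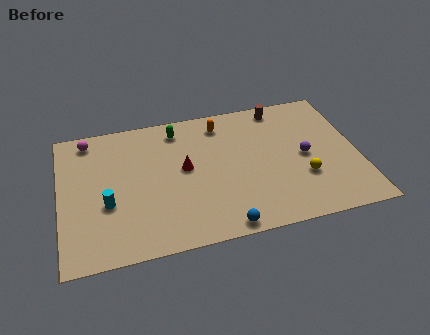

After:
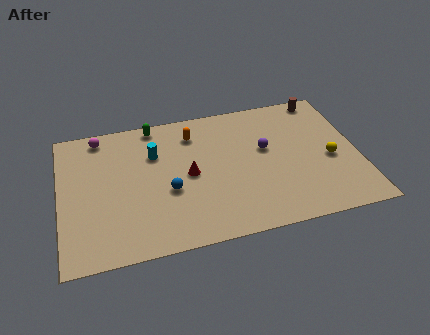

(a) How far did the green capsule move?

1.3

The green capsule moved from about (6.3, 8.2) to (5.1, 8.8), a distance of √(1.2² + 0.6²) ≈ 1.3.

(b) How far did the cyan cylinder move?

4.0

From (2.4, 3.7) to (5.0, 6.7), the cyan cylinder covered √(2.6² + 3.0²) ≈ 4.0 units.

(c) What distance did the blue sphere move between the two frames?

4.0

The blue sphere was near (8.2, 0.8) before and (5.6, 3.9) after, so it travelled √(2.6² + 3.1²) ≈ 4.0 units.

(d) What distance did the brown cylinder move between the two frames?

2.3

The brown cylinder was near (11.8, 8.6) before and (14.1, 8.8) after, so it travelled √(2.3² + 0.2²) ≈ 2.3 units.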